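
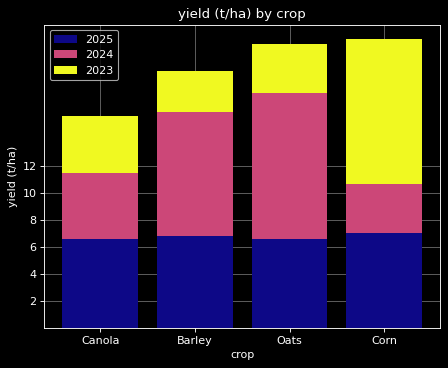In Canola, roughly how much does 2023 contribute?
≈ 4

2023 top ≈ 16, bottom ≈ 12; segment ≈ 4.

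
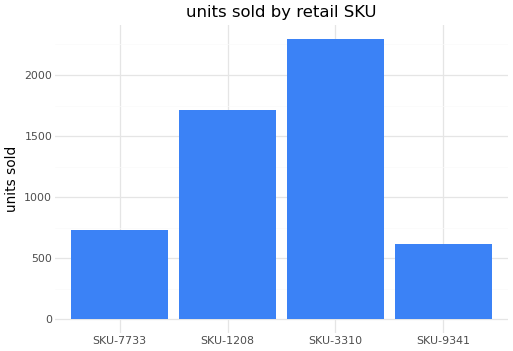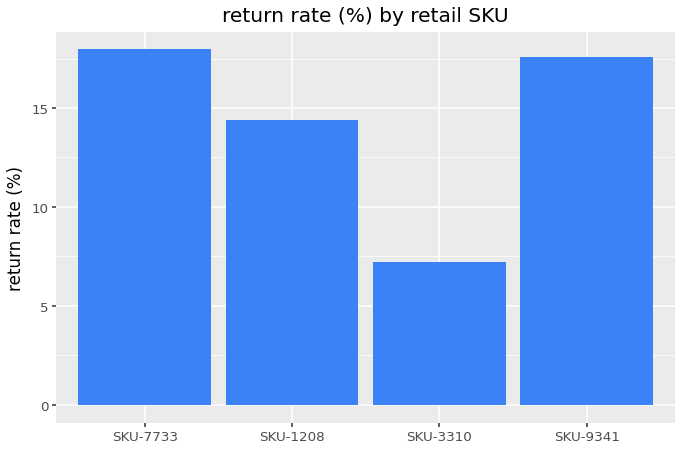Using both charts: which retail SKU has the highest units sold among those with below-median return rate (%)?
Chart 2 median return rate (%) ≈ 16; below-median retail SKUs: SKU-1208, SKU-3310. Among those, SKU-3310 has the highest units sold (≈ 2500).

SKU-3310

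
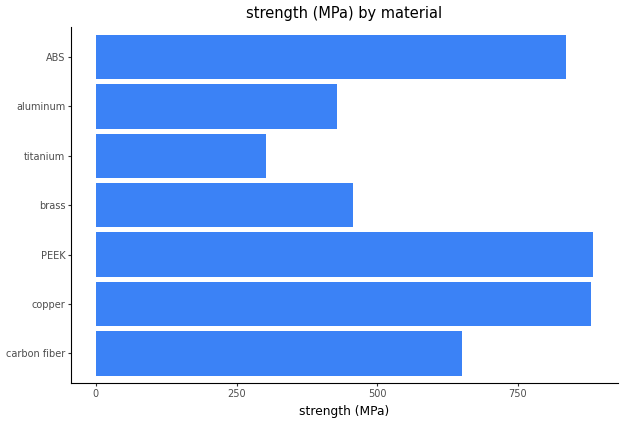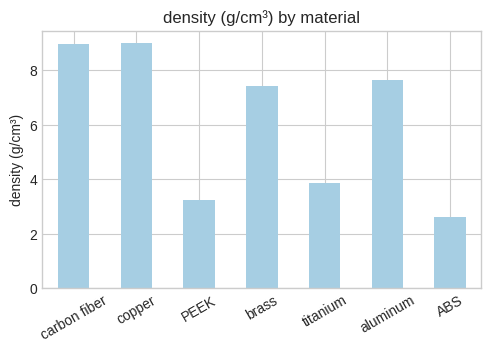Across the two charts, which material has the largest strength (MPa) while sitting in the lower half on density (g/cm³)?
PEEK

Chart 2 median density (g/cm³) ≈ 7; below-median materials: PEEK, titanium, ABS. Among those, PEEK has the highest strength (MPa) (≈ 900).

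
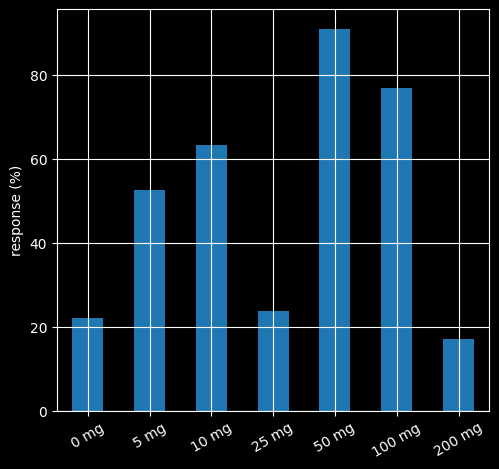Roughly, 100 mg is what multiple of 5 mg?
≈ 1.6×

100 mg ≈ 80, 5 mg ≈ 50; 80/50 ≈ 1.6.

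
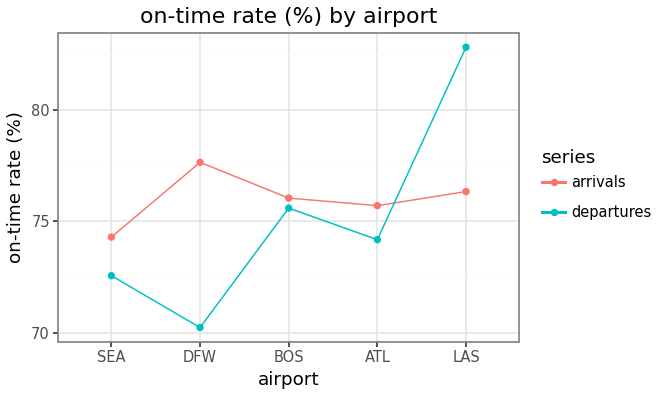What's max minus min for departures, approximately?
≈ 12

Max LAS ≈ 82, min DFW ≈ 70; range ≈ 12.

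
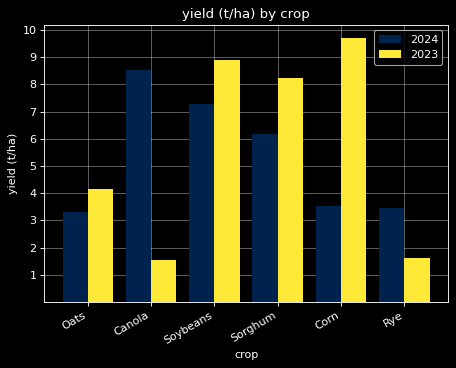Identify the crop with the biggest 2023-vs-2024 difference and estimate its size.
Canola, ≈ 7 t/ha

Canola: 2023 ≈ 2, 2024 ≈ 9 → gap ≈ 7. Next-largest (Corn) is only ≈ 6.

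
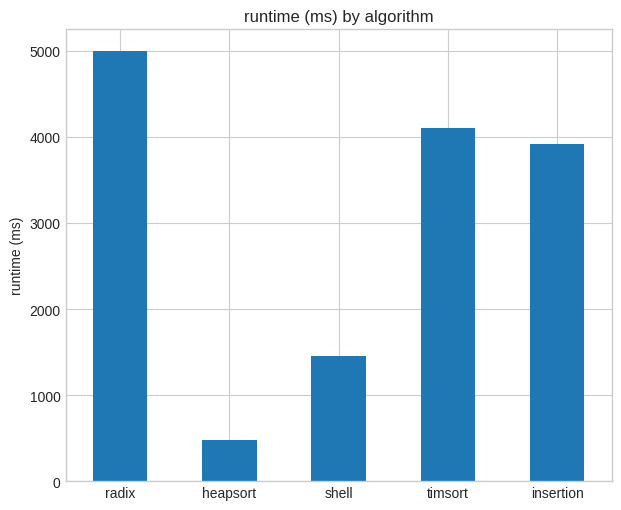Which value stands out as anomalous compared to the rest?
heapsort

heapsort ≈ 500; the rest sit between ≈ 1500 and ≈ 5000.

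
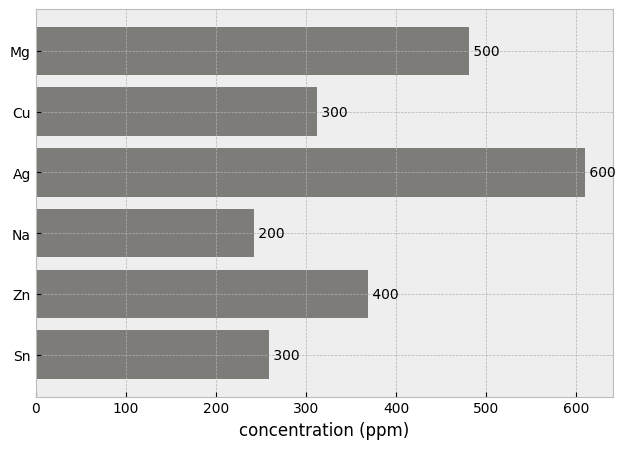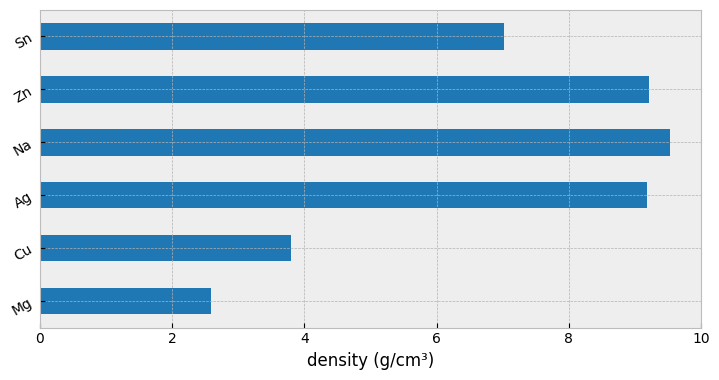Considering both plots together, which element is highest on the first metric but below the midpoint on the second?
Mg

Chart 2 median density (g/cm³) ≈ 8; below-median elements: Mg, Cu, Sn. Among those, Mg has the highest concentration (ppm) (≈ 500).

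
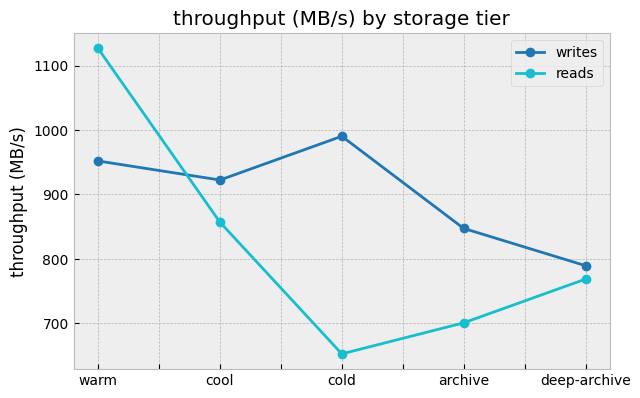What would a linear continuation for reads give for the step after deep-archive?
≈ 800

Last three: 650, 700, 750 → slope ≈ 50/step → next ≈ 800.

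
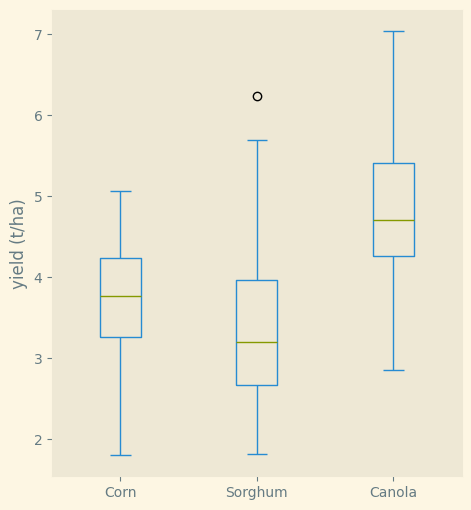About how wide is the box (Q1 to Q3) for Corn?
Q3 ≈ 4.2, Q1 ≈ 3.2; IQR ≈ 1.0.

≈ 1.0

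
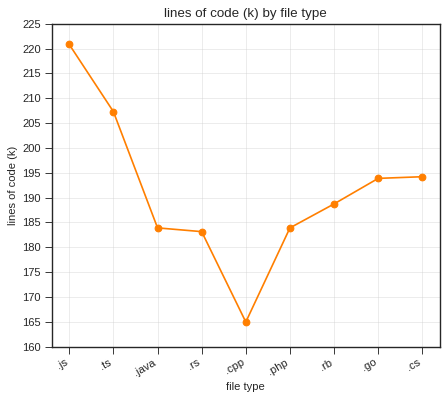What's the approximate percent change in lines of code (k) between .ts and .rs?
.ts ≈ 205, .rs ≈ 185; (185 − 205) / 205 ≈ -9.8%.

≈ -9.8%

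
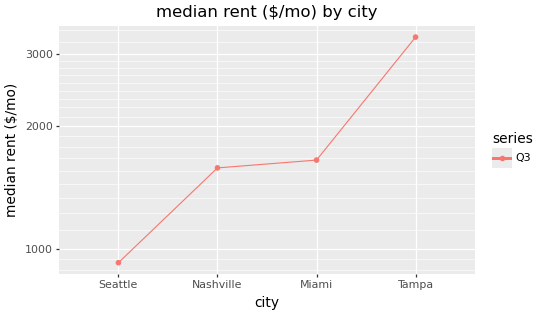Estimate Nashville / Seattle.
≈ 1.6×

Nashville ≈ 1600, Seattle ≈ 1000; 1600/1000 ≈ 1.6.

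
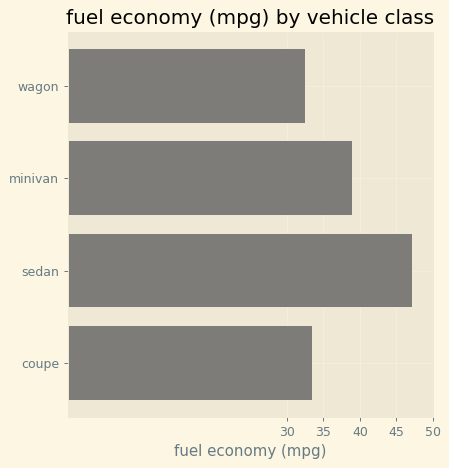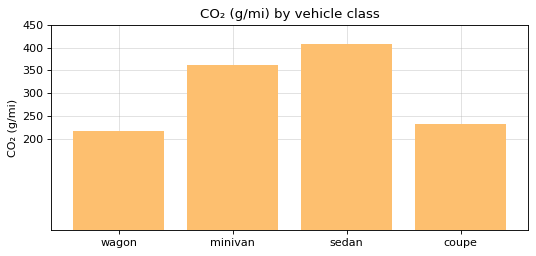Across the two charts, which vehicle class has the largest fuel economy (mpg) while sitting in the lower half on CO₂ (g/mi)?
Chart 2 median CO₂ (g/mi) ≈ 300; below-median vehicle classes: wagon, coupe. Among those, coupe has the highest fuel economy (mpg) (≈ 35).

coupe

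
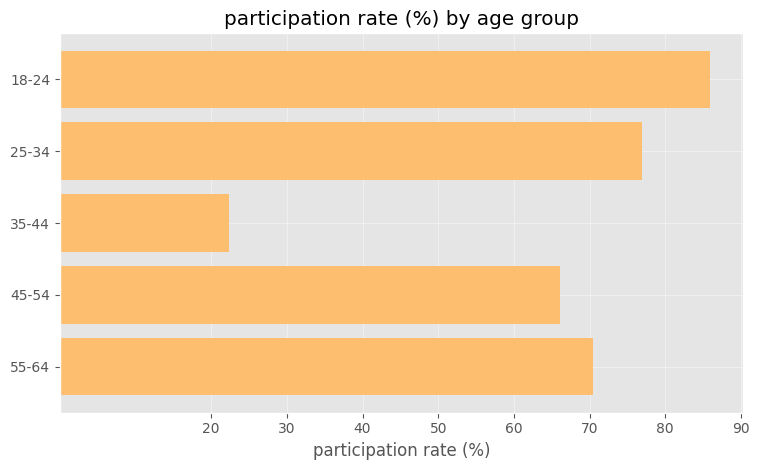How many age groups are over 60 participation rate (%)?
Above 60: 18-24, 25-34, 45-54, 55-64.

4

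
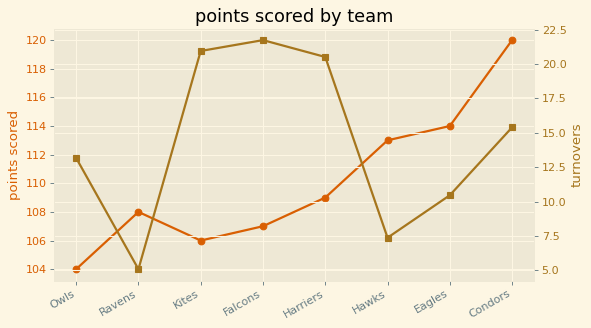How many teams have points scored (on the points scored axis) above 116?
1

Above 116: Condors.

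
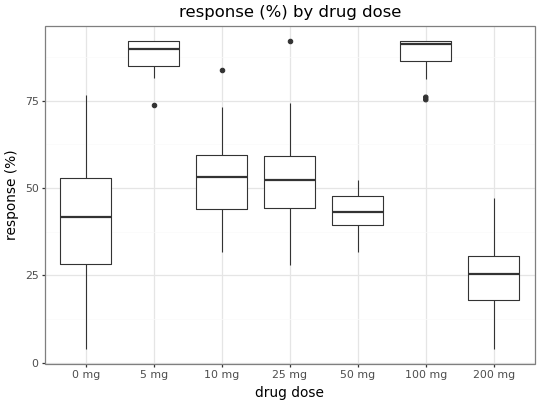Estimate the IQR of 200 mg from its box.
Q3 ≈ 30, Q1 ≈ 20; IQR ≈ 10.

≈ 10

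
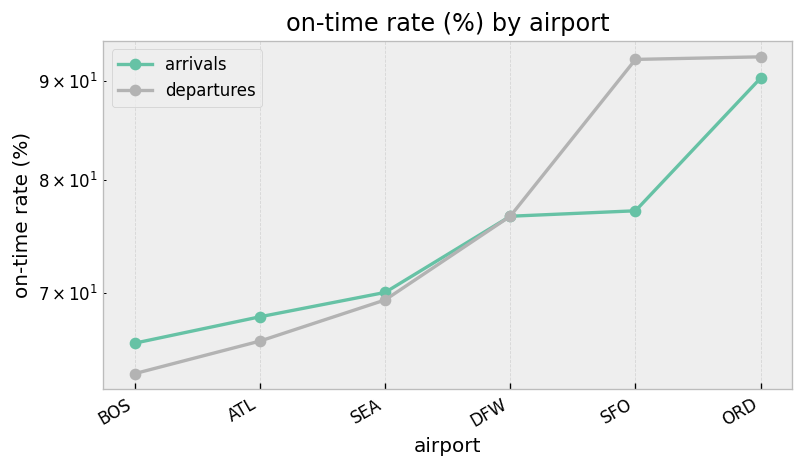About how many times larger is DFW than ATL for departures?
DFW ≈ 75, ATL ≈ 65; 75/65 ≈ 1.15.

≈ 1.15×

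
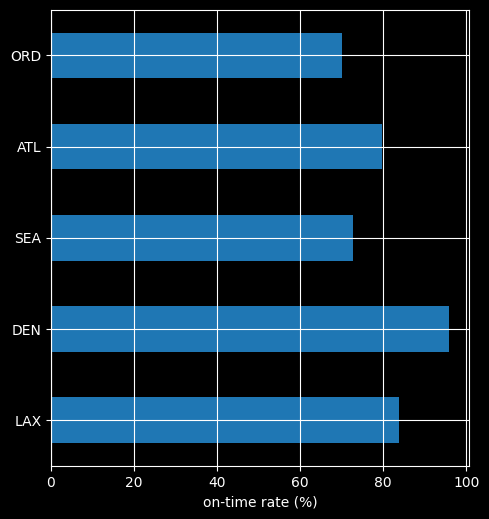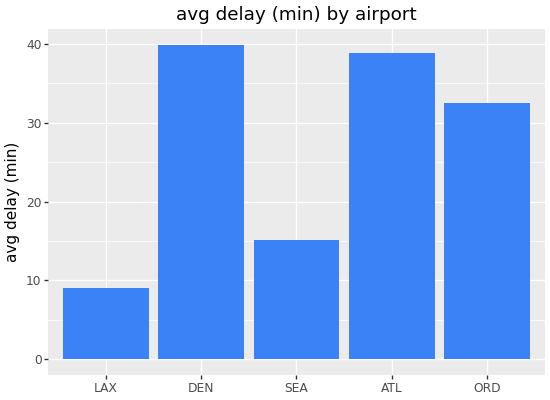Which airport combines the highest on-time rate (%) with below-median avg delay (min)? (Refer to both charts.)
Chart 2 median avg delay (min) ≈ 30; below-median airports: LAX, SEA. Among those, LAX has the highest on-time rate (%) (≈ 80).

LAX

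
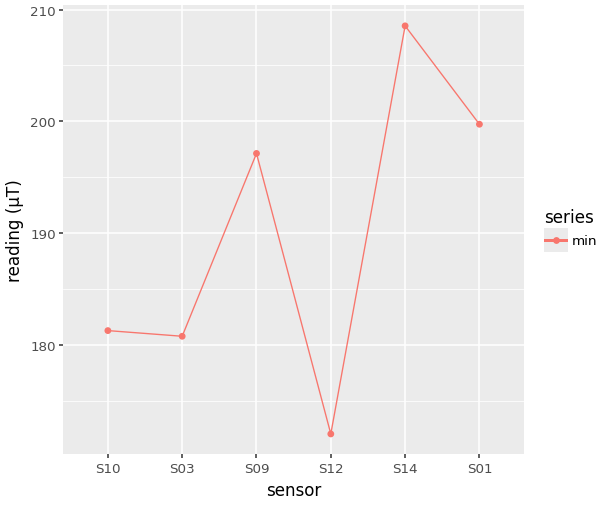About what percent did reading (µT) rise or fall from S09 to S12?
≈ -12.8%

S09 ≈ 195, S12 ≈ 170; (170 − 195) / 195 ≈ -12.8%.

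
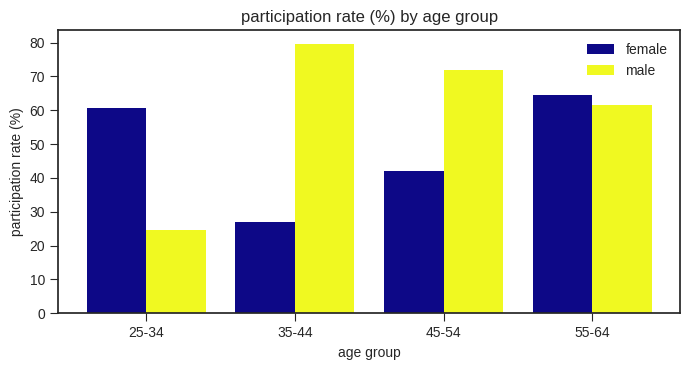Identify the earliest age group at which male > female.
35-44

25-34: male ≈ 20 vs female ≈ 60 (not yet); 35-44: male ≈ 80 vs female ≈ 30 (first crossover).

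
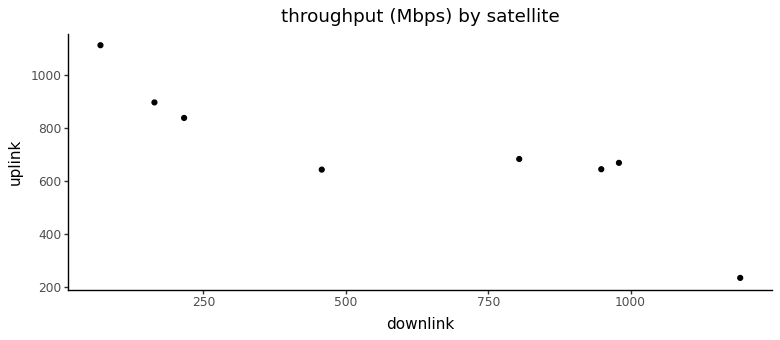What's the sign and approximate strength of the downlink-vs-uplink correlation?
Points are negatively correlated; strong (|r| ≈ 0.9).

negative, strong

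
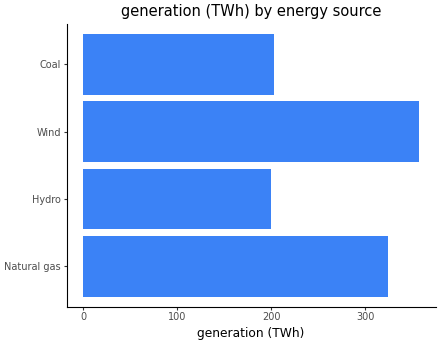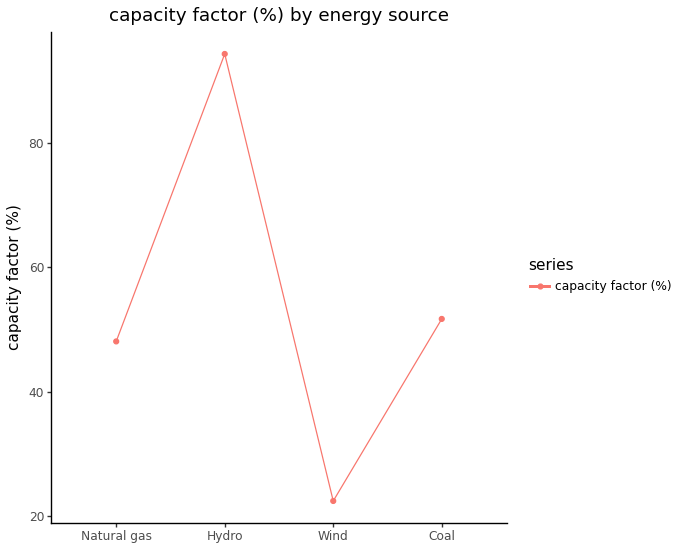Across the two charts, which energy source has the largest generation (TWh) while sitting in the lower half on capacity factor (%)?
Wind

Chart 2 median capacity factor (%) ≈ 50; below-median energy sources: Natural gas, Wind. Among those, Wind has the highest generation (TWh) (≈ 350).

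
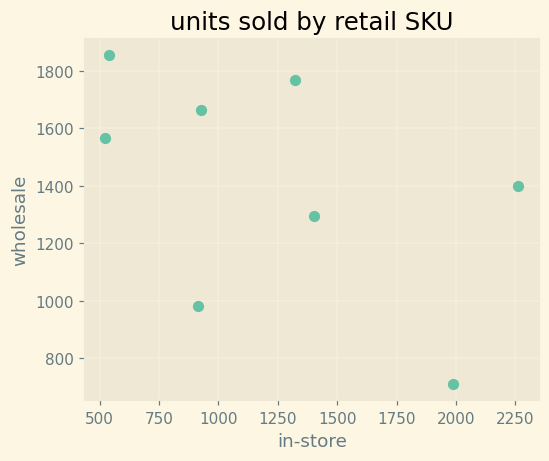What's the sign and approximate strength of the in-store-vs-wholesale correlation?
negative, moderate

Points are negatively correlated; moderate (|r| ≈ 0.5).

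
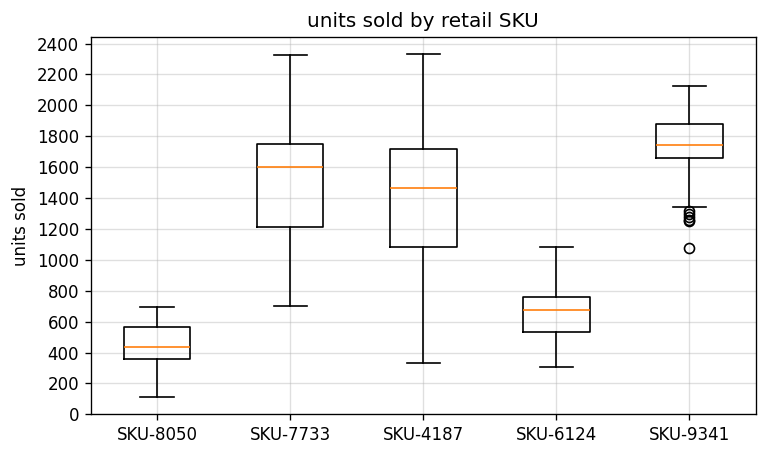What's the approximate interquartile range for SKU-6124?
≈ 200

Q3 ≈ 800, Q1 ≈ 600; IQR ≈ 200.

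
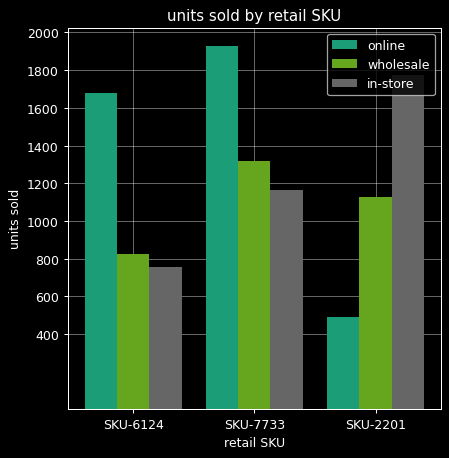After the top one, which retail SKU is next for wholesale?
SKU-2201

Top 3 for wholesale: SKU-7733 ≈ 1400, SKU-2201 ≈ 1200, SKU-6124 ≈ 800.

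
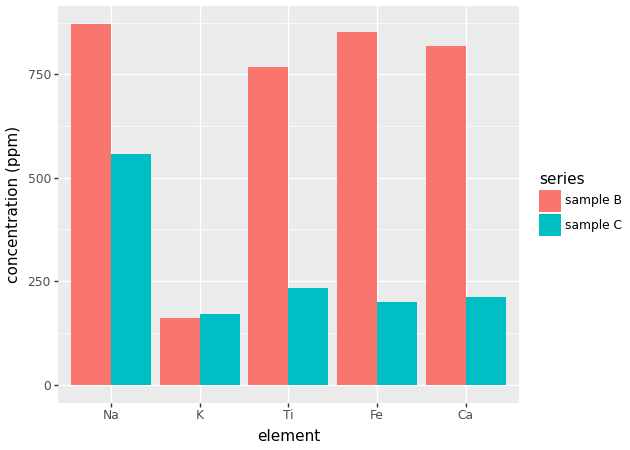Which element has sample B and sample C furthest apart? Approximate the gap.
Fe: sample B ≈ 900, sample C ≈ 200 → gap ≈ 700. Next-largest (Ca) is only ≈ 600.

Fe, ≈ 700 ppm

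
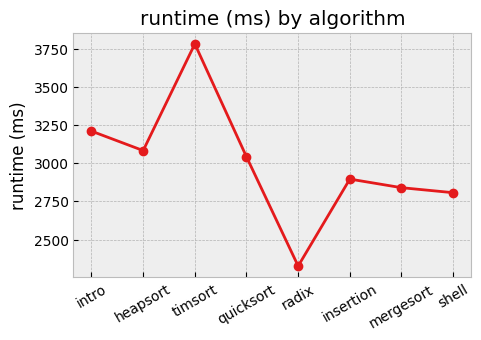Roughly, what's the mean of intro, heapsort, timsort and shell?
≈ 3200

(3200 + 3000 + 3800 + 2800) / 4 ≈ 3200.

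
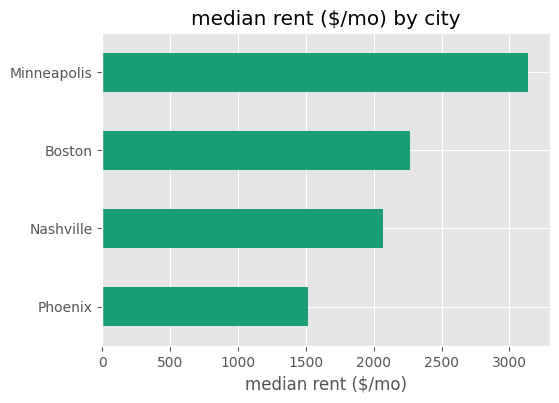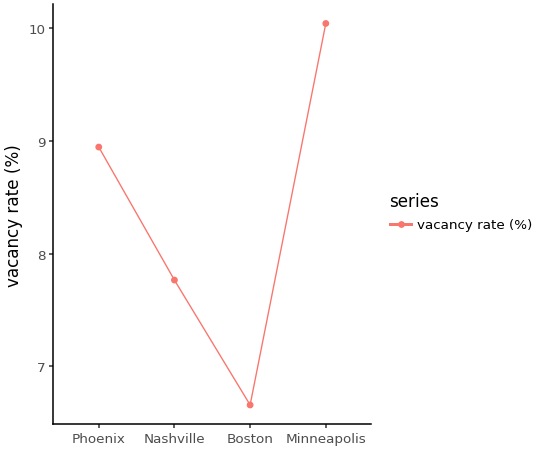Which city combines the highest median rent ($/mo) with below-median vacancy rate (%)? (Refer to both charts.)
Chart 2 median vacancy rate (%) ≈ 8; below-median cities: Nashville, Boston. Among those, Boston has the highest median rent ($/mo) (≈ 2500).

Boston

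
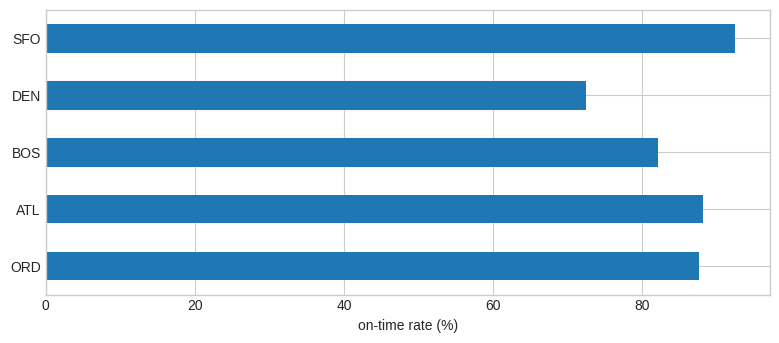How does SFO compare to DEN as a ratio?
≈ 1.29×

SFO ≈ 90, DEN ≈ 70; 90/70 ≈ 1.29.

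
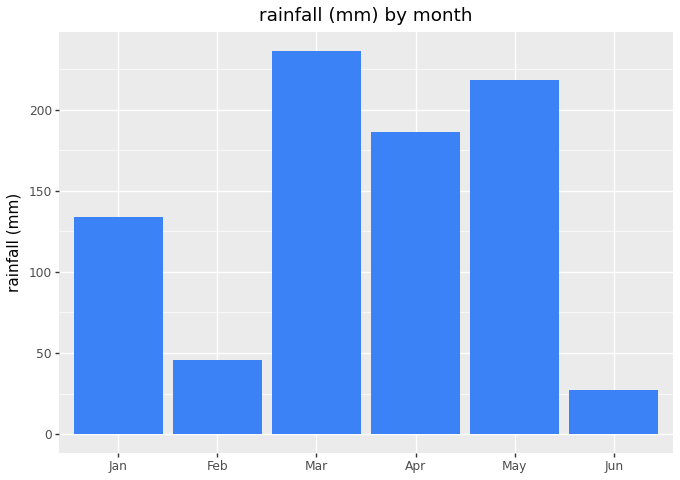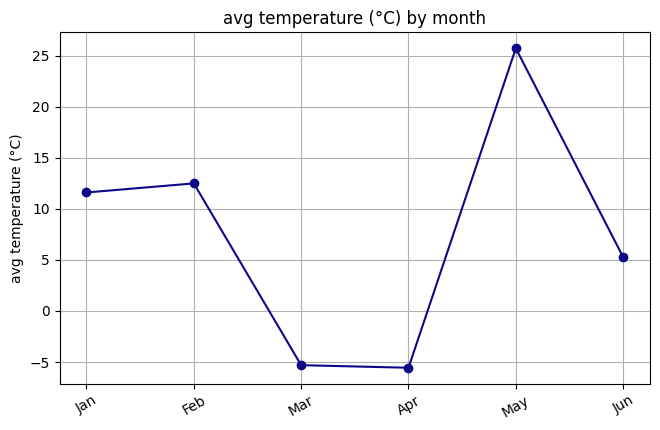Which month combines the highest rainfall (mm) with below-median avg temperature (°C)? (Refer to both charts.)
Chart 2 median avg temperature (°C) ≈ 10; below-median months: Mar, Apr, Jun. Among those, Mar has the highest rainfall (mm) (≈ 225).

Mar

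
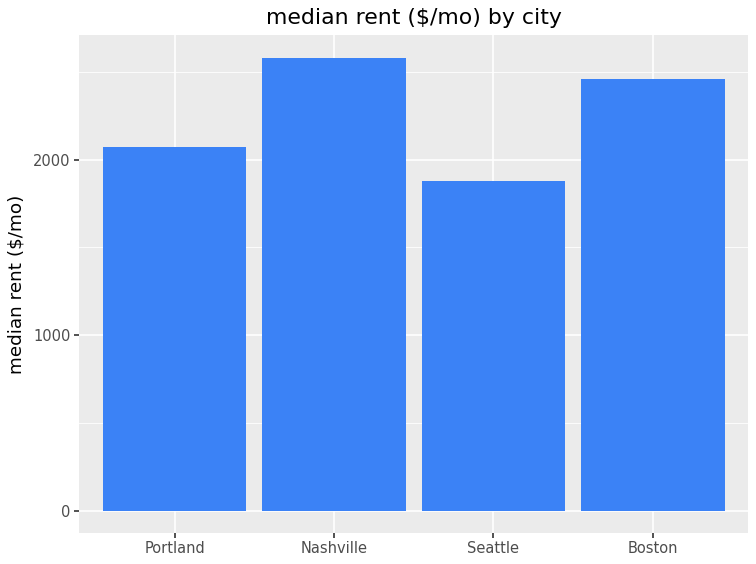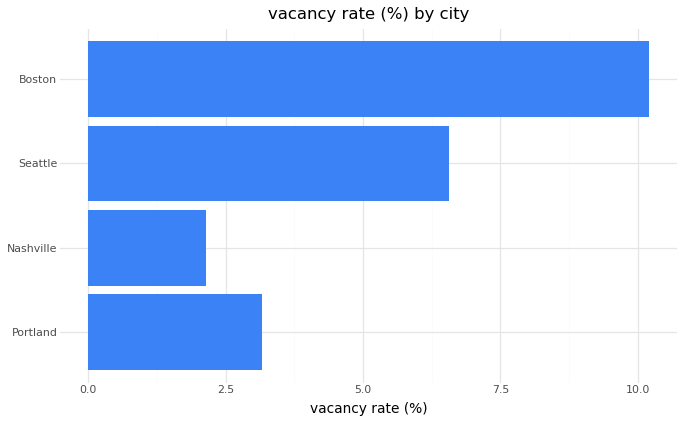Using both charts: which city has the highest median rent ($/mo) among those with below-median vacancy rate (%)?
Chart 2 median vacancy rate (%) ≈ 5; below-median cities: Portland, Nashville. Among those, Nashville has the highest median rent ($/mo) (≈ 2500).

Nashville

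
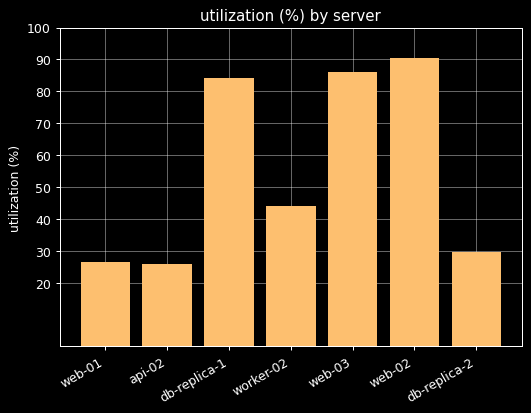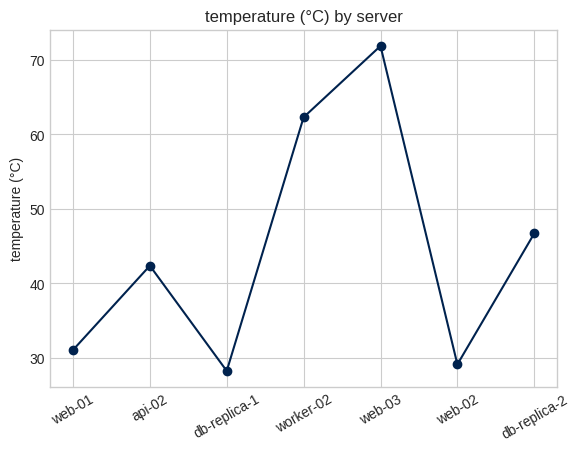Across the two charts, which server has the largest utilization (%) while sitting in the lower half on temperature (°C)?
Chart 2 median temperature (°C) ≈ 40; below-median servers: web-01, db-replica-1, web-02. Among those, web-02 has the highest utilization (%) (≈ 90).

web-02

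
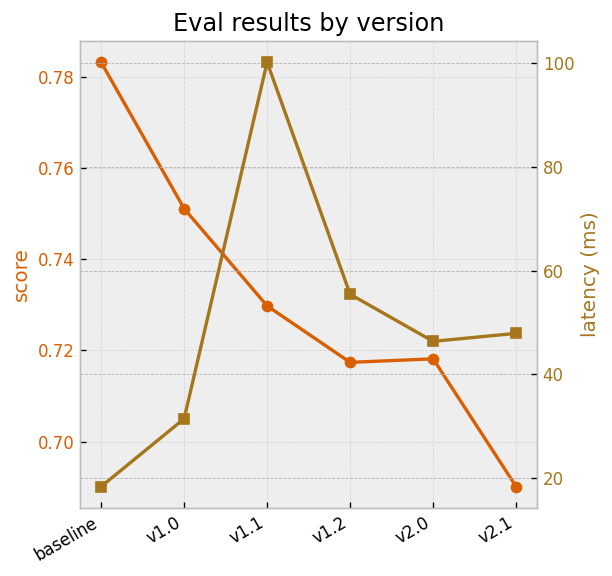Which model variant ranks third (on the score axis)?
v1.1

Top 4 (on the score axis): baseline ≈ 0.78, v1.0 ≈ 0.75, v1.1 ≈ 0.73, v2.0 ≈ 0.72.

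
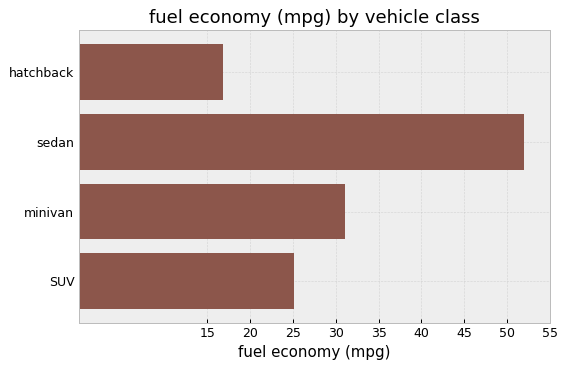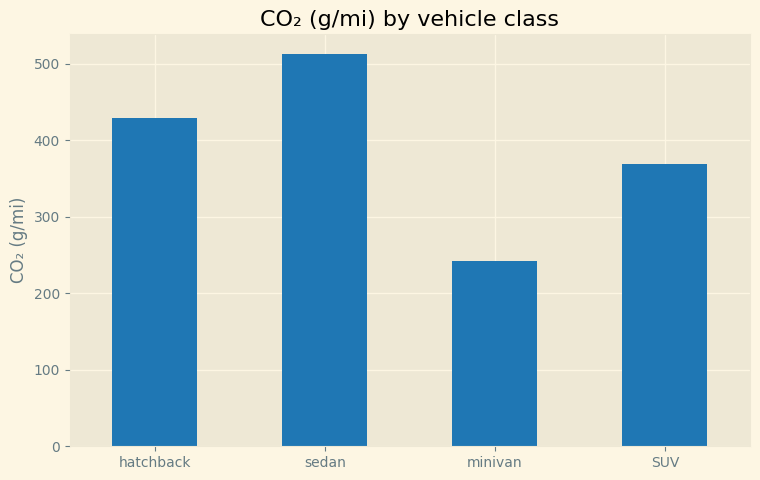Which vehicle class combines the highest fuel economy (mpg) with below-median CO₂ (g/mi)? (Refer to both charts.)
minivan

Chart 2 median CO₂ (g/mi) ≈ 400; below-median vehicle classes: minivan, SUV. Among those, minivan has the highest fuel economy (mpg) (≈ 30).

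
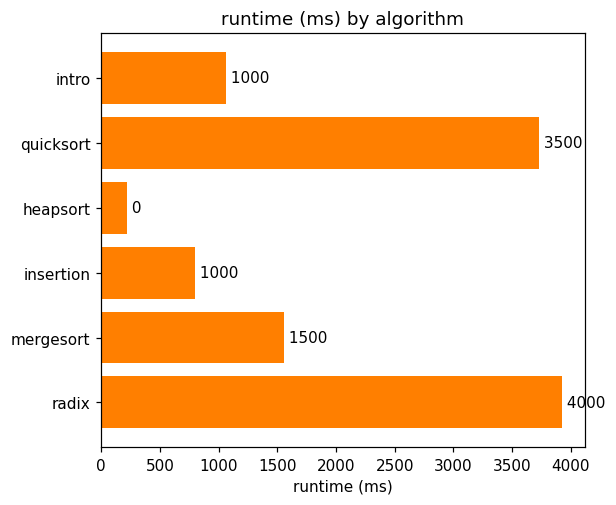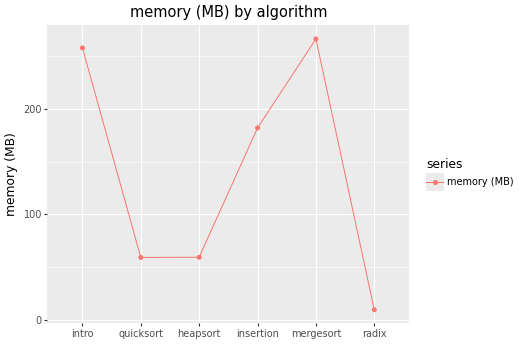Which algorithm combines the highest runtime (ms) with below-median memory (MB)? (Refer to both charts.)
Chart 2 median memory (MB) ≈ 125; below-median algorithms: quicksort, heapsort, radix. Among those, radix has the highest runtime (ms) (≈ 4000).

radix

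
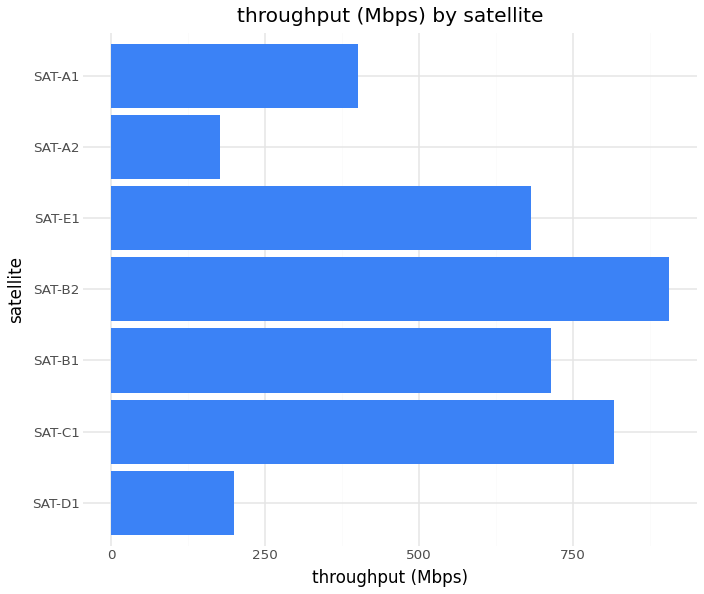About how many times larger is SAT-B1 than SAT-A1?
≈ 1.75×

SAT-B1 ≈ 700, SAT-A1 ≈ 400; 700/400 ≈ 1.75.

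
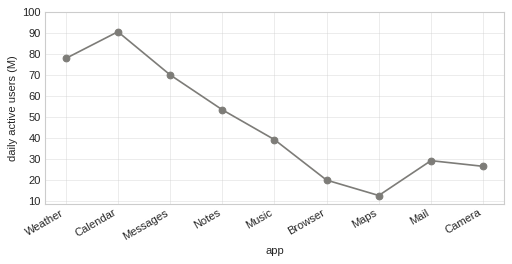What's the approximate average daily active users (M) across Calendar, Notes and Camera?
≈ 57

(90 + 50 + 30) / 3 ≈ 57.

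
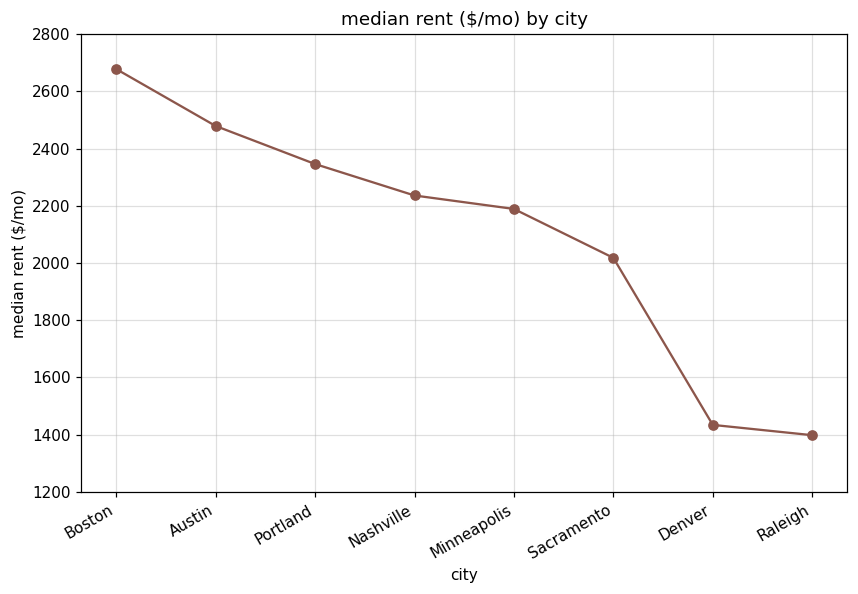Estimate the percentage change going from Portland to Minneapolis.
≈ -8.3%

Portland ≈ 2400, Minneapolis ≈ 2200; (2200 − 2400) / 2400 ≈ -8.3%.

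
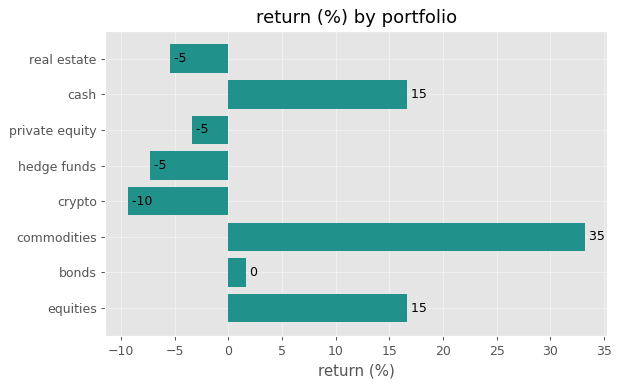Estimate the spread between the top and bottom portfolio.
Max commodities ≈ 35, min crypto ≈ -10; range ≈ 45.

≈ 45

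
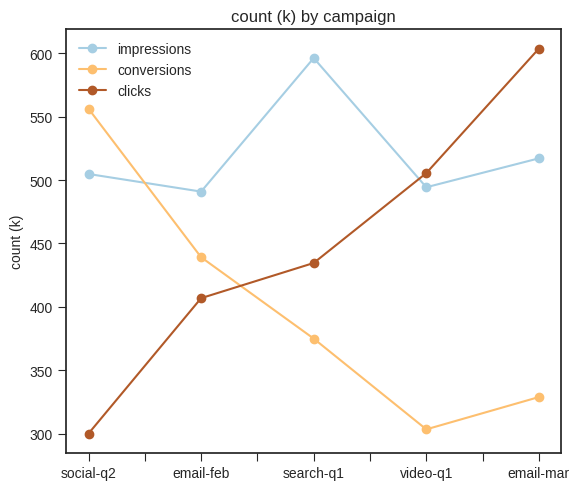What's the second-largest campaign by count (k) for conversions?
Top 3 for conversions: social-q2 ≈ 550, email-feb ≈ 450, search-q1 ≈ 350.

email-feb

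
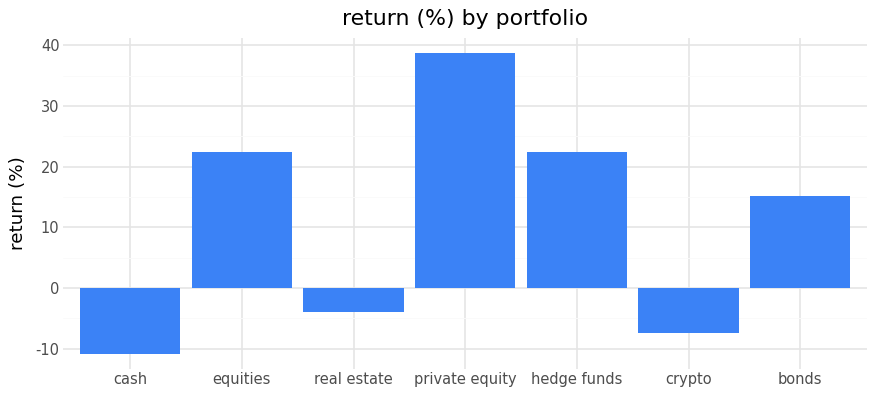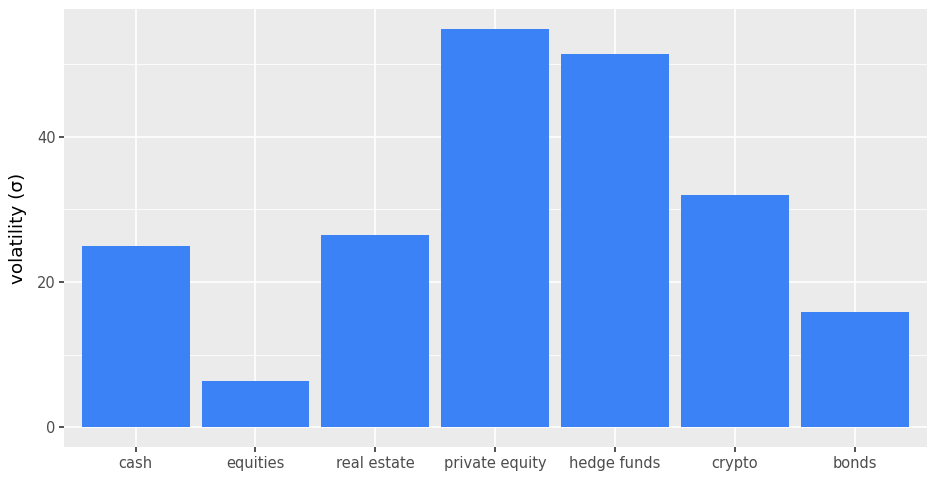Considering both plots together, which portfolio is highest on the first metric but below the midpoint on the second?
equities

Chart 2 median volatility (σ) ≈ 30; below-median portfolios: cash, equities, bonds. Among those, equities has the highest return (%) (≈ 20).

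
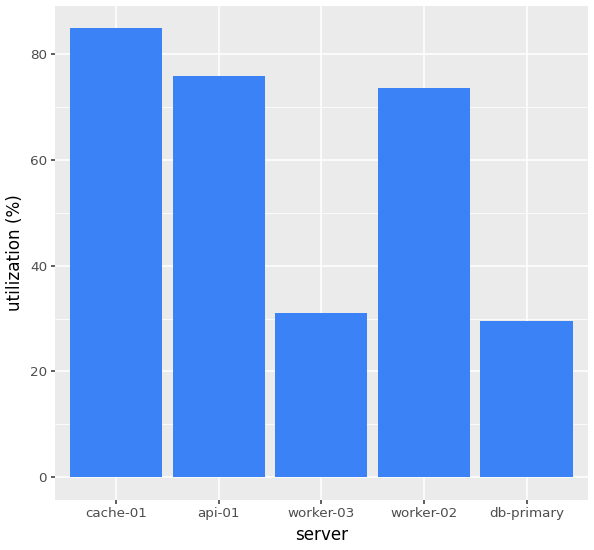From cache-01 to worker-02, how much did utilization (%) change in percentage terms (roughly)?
cache-01 ≈ 80, worker-02 ≈ 70; (70 − 80) / 80 ≈ -12.5%.

≈ -12.5%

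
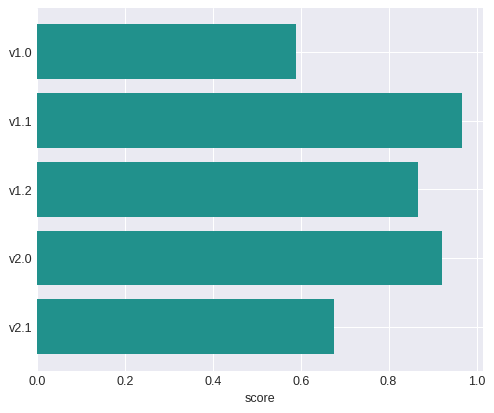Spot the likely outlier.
v1.0

v1.0 ≈ 0.6; the rest sit between ≈ 0.7 and ≈ 1.0.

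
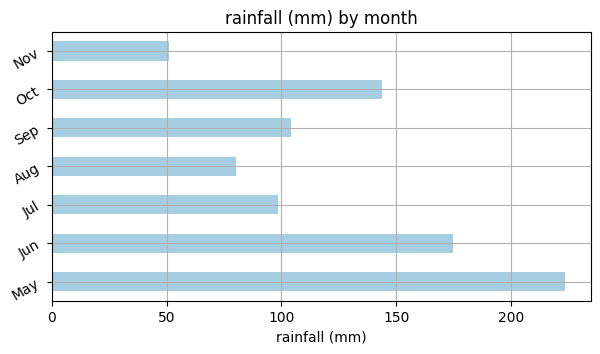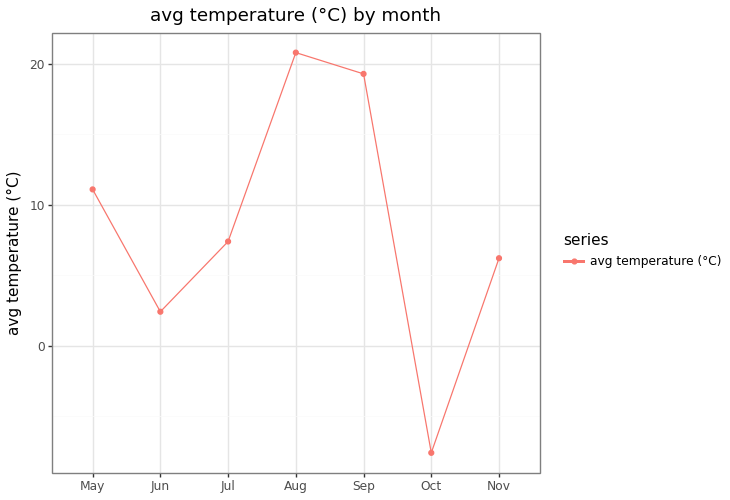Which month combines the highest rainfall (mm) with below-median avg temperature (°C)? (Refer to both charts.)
Chart 2 median avg temperature (°C) ≈ 8; below-median months: Jun, Oct, Nov. Among those, Jun has the highest rainfall (mm) (≈ 175).

Jun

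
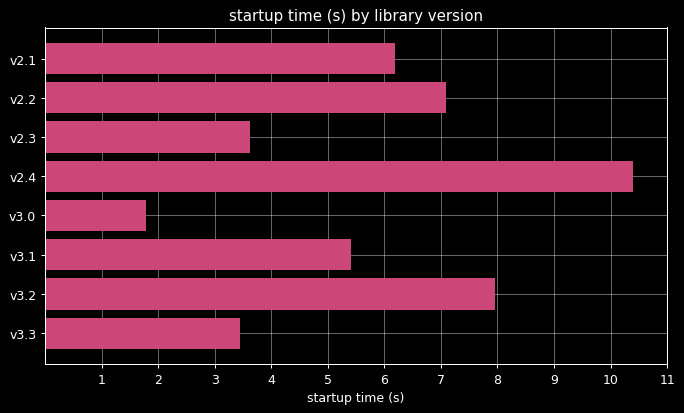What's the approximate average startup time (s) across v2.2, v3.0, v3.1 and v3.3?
≈ 4

(7 + 2 + 5 + 3) / 4 ≈ 4.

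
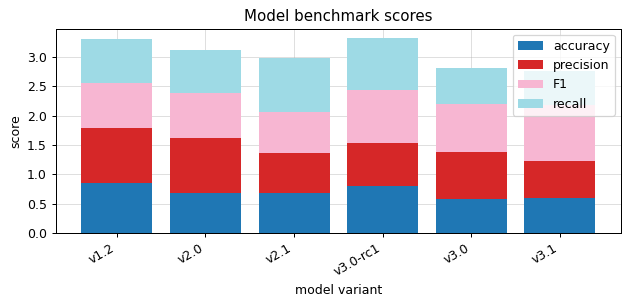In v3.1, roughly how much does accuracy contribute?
≈ 0.5

accuracy top ≈ 0.5, bottom ≈ 0.0; segment ≈ 0.5.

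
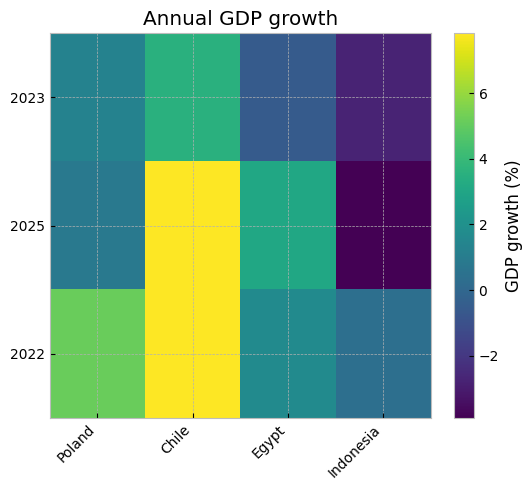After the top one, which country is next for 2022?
Top 3 for 2022: Chile ≈ 8, Poland ≈ 5, Egypt ≈ 2.

Poland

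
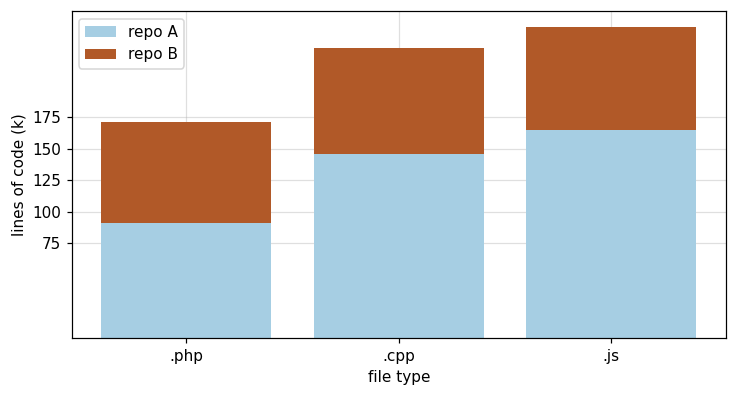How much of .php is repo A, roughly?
≈ 100

repo A top ≈ 100, bottom ≈ 0; segment ≈ 100.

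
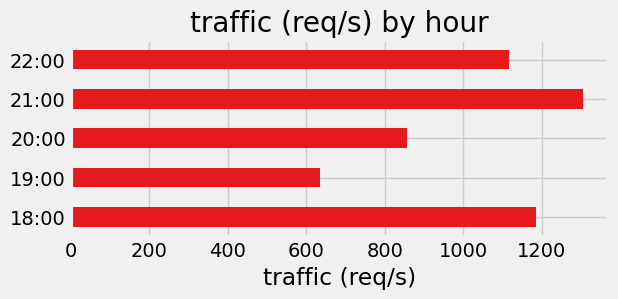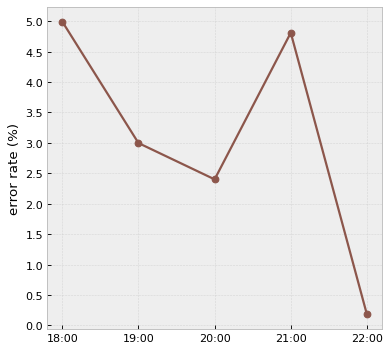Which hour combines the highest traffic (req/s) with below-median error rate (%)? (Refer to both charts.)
Chart 2 median error rate (%) ≈ 3; below-median hours: 20:00, 22:00. Among those, 22:00 has the highest traffic (req/s) (≈ 1200).

22:00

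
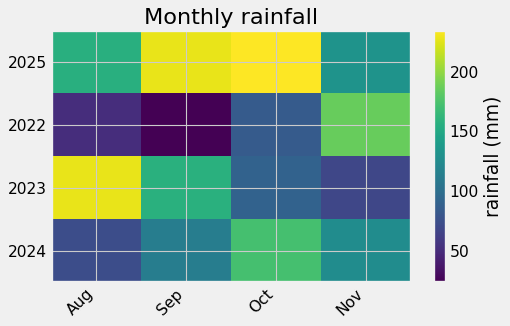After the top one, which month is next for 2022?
Oct

Top 3 for 2022: Nov ≈ 180, Oct ≈ 80, Aug ≈ 60.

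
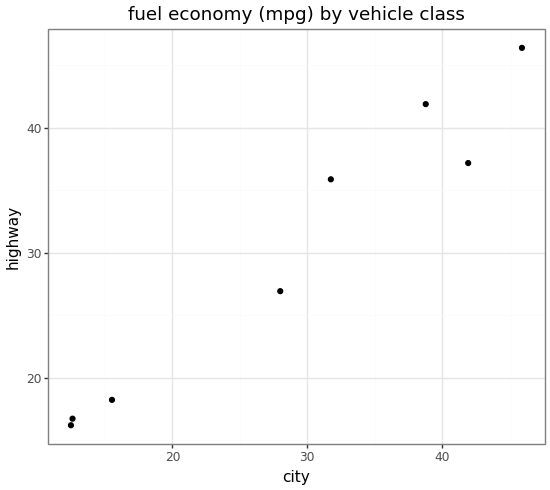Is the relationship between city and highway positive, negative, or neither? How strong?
positive, strong

Points are positively correlated; strong (|r| ≈ 1.0).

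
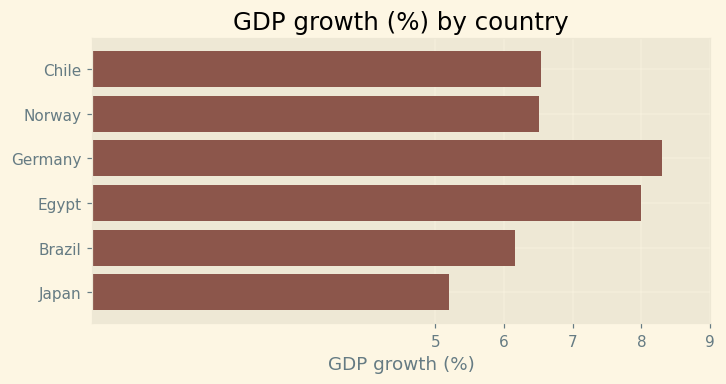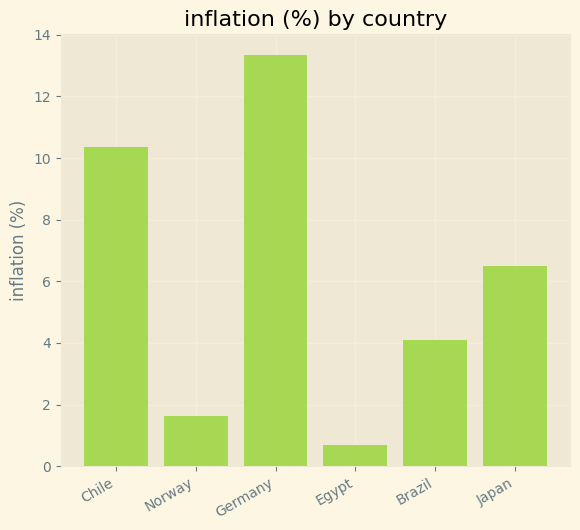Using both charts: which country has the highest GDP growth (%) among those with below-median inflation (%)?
Chart 2 median inflation (%) ≈ 6; below-median countries: Norway, Egypt, Brazil. Among those, Egypt has the highest GDP growth (%) (≈ 8).

Egypt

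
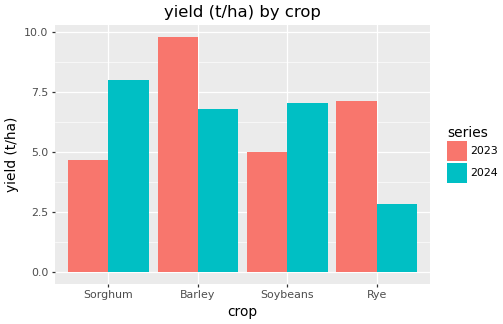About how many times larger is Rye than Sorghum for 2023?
Rye ≈ 7, Sorghum ≈ 5; 7/5 ≈ 1.4.

≈ 1.4×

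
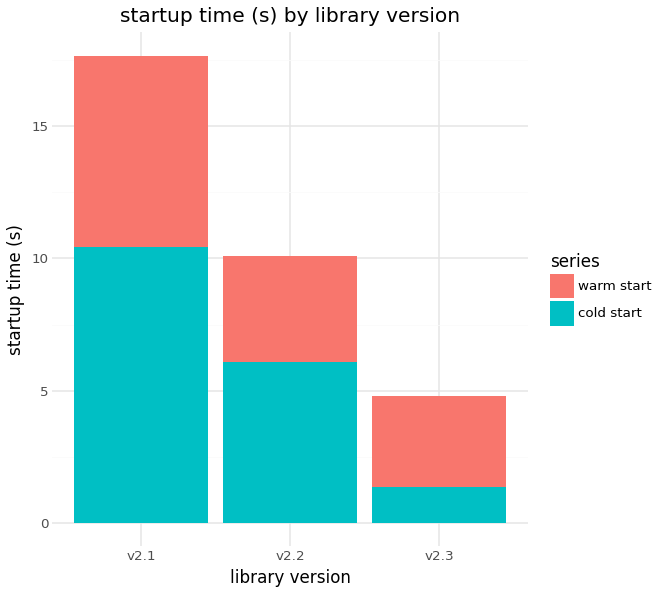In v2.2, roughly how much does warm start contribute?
warm start top ≈ 10, bottom ≈ 6; segment ≈ 4.

≈ 4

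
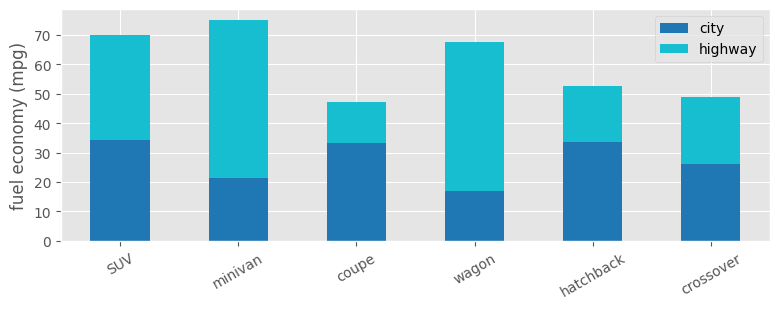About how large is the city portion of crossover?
≈ 30

city top ≈ 30, bottom ≈ 0; segment ≈ 30.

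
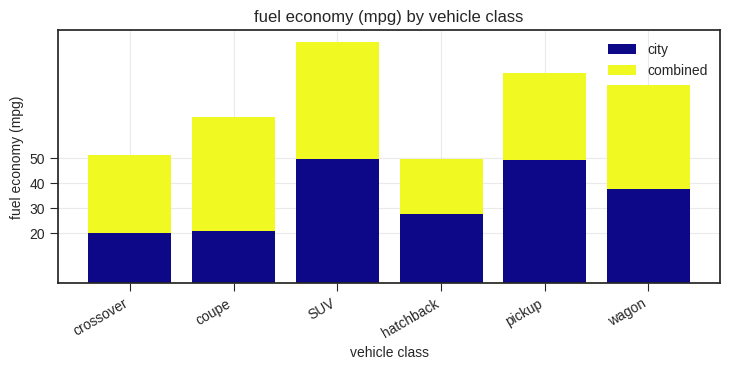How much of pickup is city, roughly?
≈ 50

city top ≈ 50, bottom ≈ 0; segment ≈ 50.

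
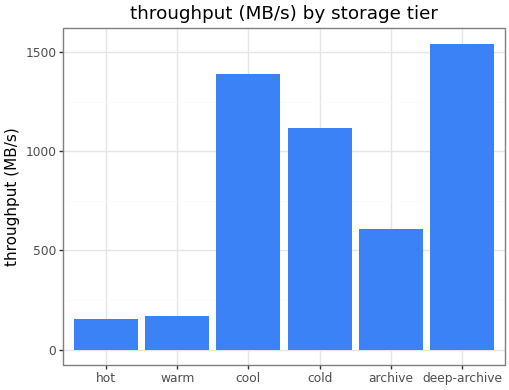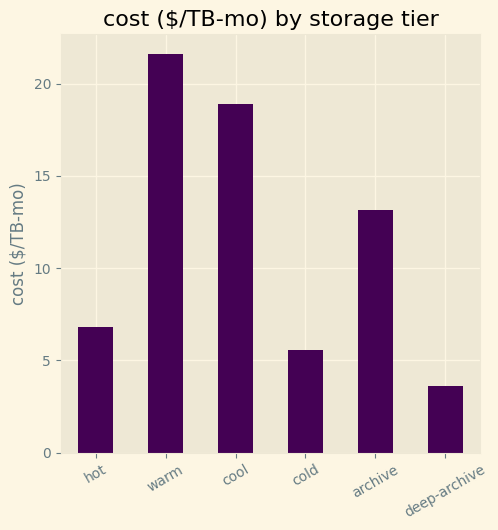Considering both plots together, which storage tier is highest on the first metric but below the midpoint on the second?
deep-archive

Chart 2 median cost ($/TB-mo) ≈ 10; below-median storage tiers: hot, cold, deep-archive. Among those, deep-archive has the highest throughput (MB/s) (≈ 1600).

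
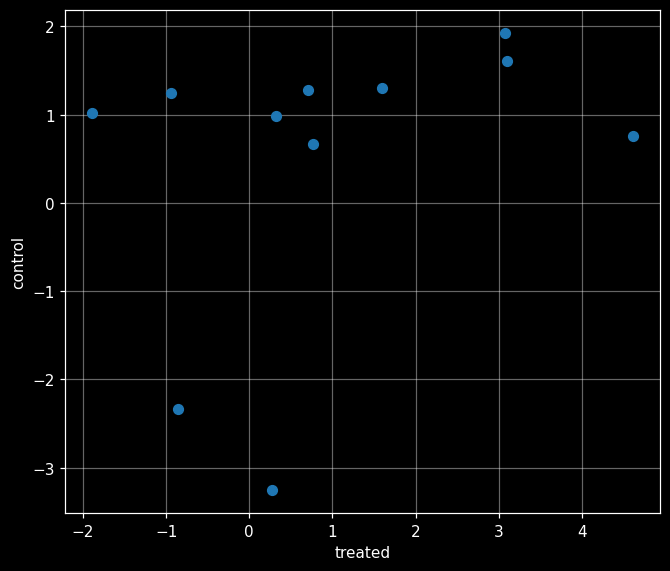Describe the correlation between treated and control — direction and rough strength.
positive, weak

Points are positively correlated; weak (|r| ≈ 0.3).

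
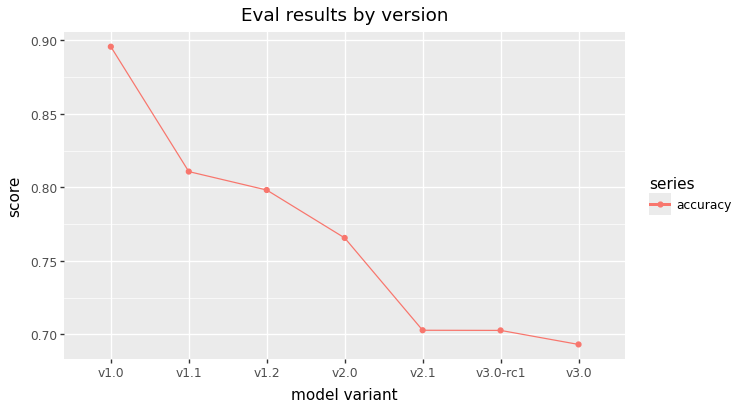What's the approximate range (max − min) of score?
≈ 0.20

Max v1.0 ≈ 0.90, min v3.0 ≈ 0.70; range ≈ 0.20.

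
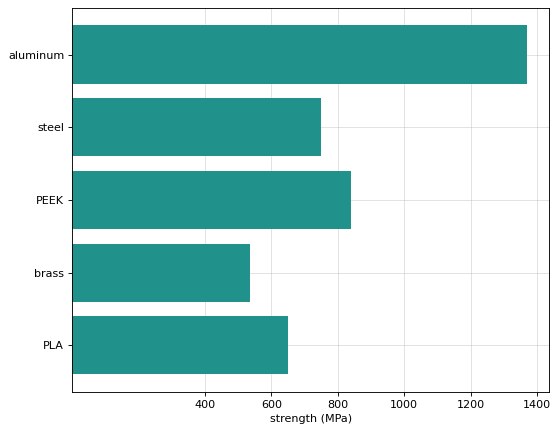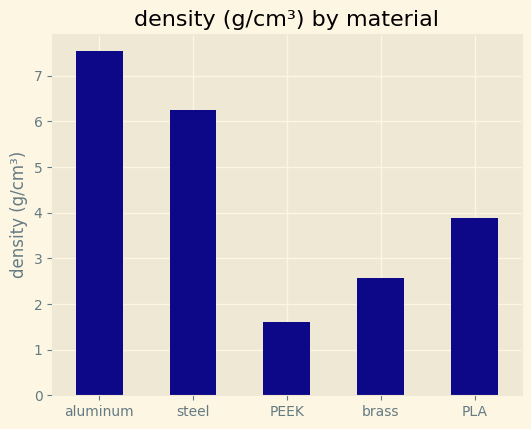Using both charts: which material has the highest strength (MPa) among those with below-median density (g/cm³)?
PEEK

Chart 2 median density (g/cm³) ≈ 4; below-median materials: PEEK, brass. Among those, PEEK has the highest strength (MPa) (≈ 800).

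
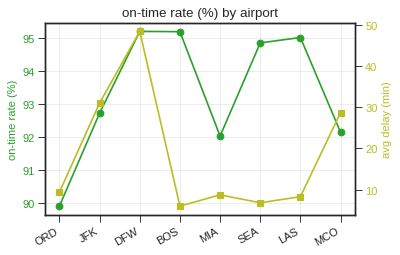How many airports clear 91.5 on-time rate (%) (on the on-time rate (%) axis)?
7

Above 91.5: JFK, DFW, BOS, MIA, SEA, LAS, MCO.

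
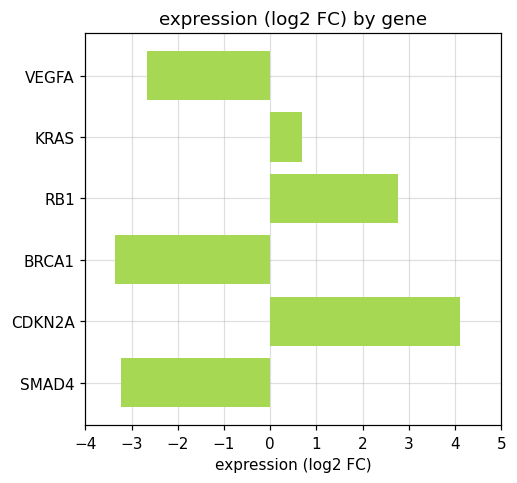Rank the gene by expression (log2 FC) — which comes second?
Top 3: CDKN2A ≈ 4, RB1 ≈ 3, KRAS ≈ 1.

RB1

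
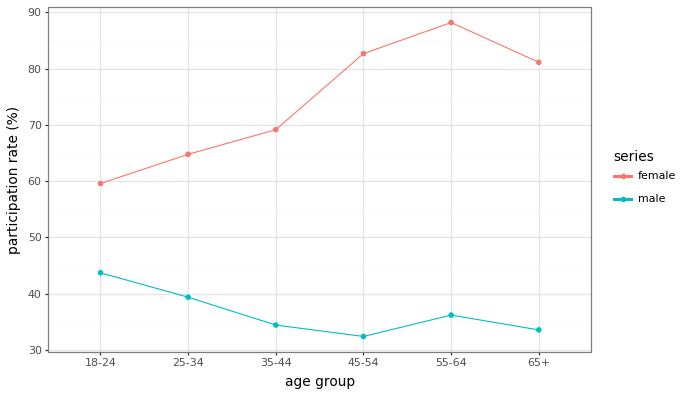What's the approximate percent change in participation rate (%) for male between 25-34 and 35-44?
≈ -12.5%

25-34 ≈ 40, 35-44 ≈ 35; (35 − 40) / 40 ≈ -12.5%.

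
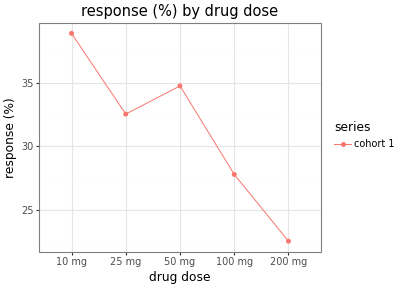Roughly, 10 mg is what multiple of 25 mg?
10 mg ≈ 38, 25 mg ≈ 32; 38/32 ≈ 1.19.

≈ 1.19×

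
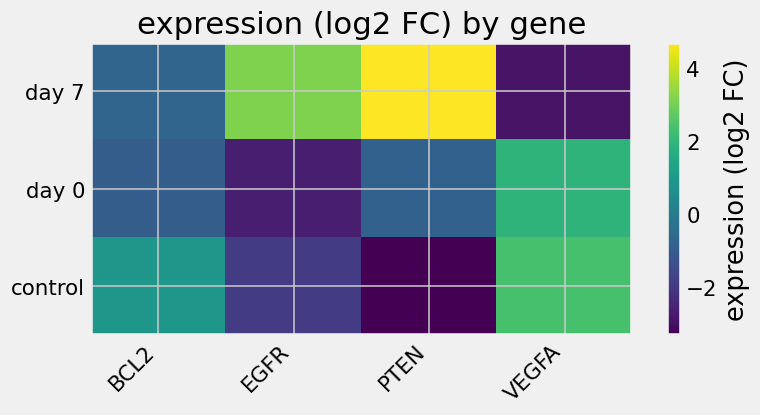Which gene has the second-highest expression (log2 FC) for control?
Top 3 for control: VEGFA ≈ 2, BCL2 ≈ 1, EGFR ≈ -2.

BCL2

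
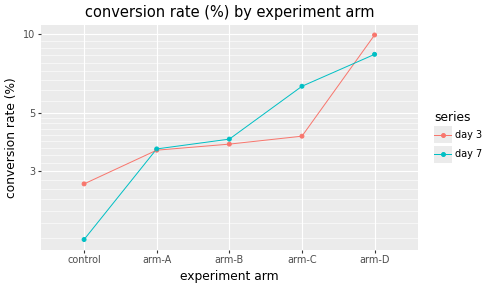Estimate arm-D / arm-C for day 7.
arm-D ≈ 8, arm-C ≈ 6; 8/6 ≈ 1.33.

≈ 1.33×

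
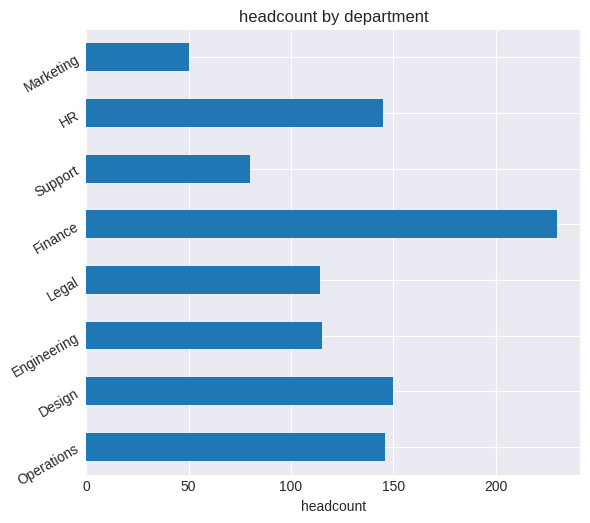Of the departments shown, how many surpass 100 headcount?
6

Above 100: Operations, Design, Engineering, Legal, Finance, HR.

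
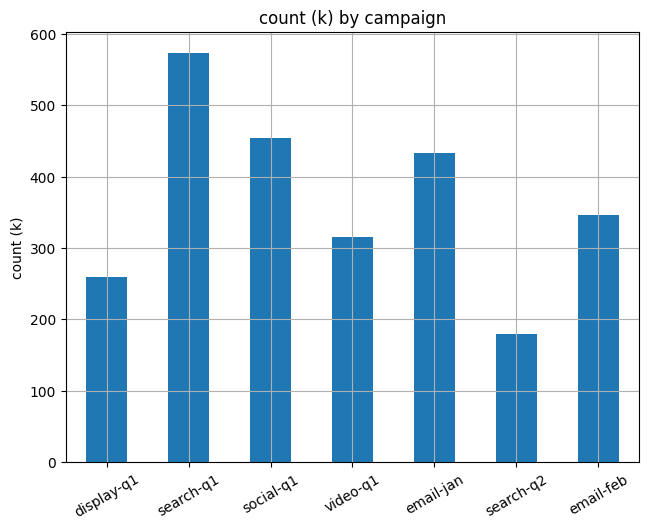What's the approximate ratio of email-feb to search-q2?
≈ 1.75×

email-feb ≈ 350, search-q2 ≈ 200; 350/200 ≈ 1.75.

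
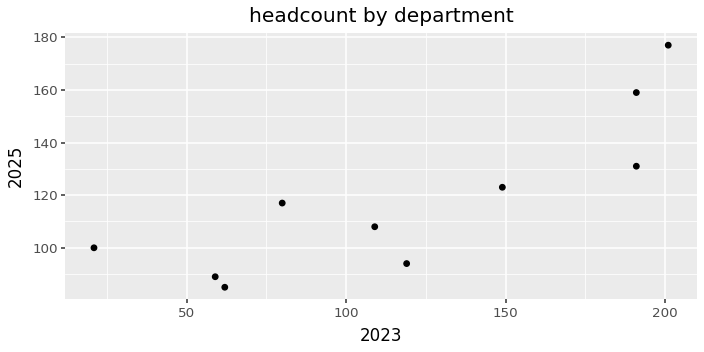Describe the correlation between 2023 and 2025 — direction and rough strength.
positive, strong

Points are positively correlated; strong (|r| ≈ 0.8).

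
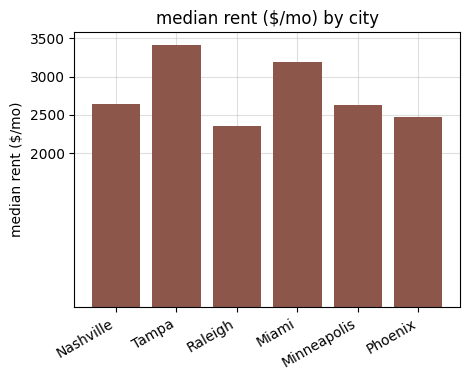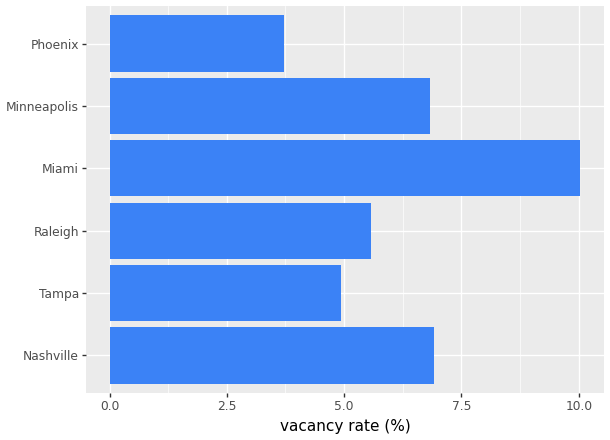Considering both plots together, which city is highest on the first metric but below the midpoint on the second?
Tampa

Chart 2 median vacancy rate (%) ≈ 6; below-median cities: Tampa, Raleigh, Phoenix. Among those, Tampa has the highest median rent ($/mo) (≈ 3500).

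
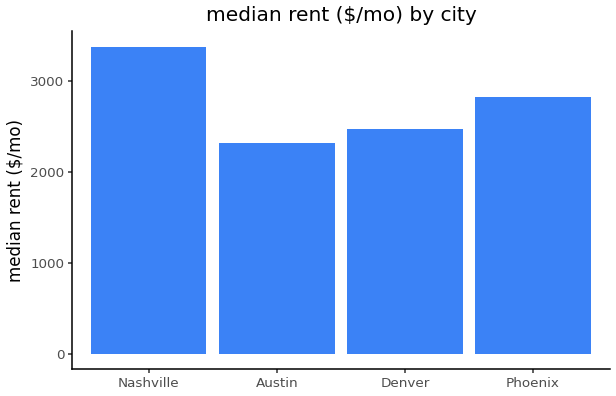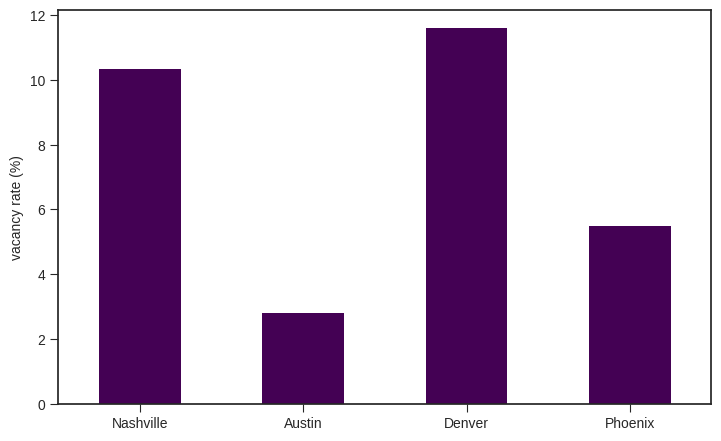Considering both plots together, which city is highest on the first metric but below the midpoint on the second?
Phoenix

Chart 2 median vacancy rate (%) ≈ 8; below-median cities: Austin, Phoenix. Among those, Phoenix has the highest median rent ($/mo) (≈ 3000).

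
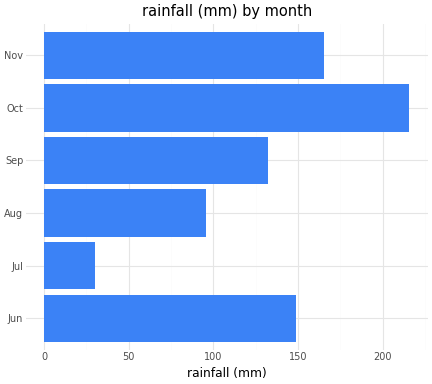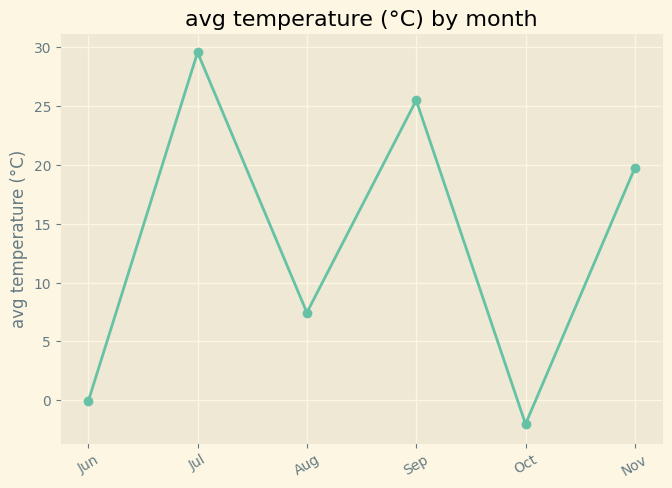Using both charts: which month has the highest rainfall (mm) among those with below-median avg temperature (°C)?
Oct

Chart 2 median avg temperature (°C) ≈ 15; below-median months: Jun, Aug, Oct. Among those, Oct has the highest rainfall (mm) (≈ 220).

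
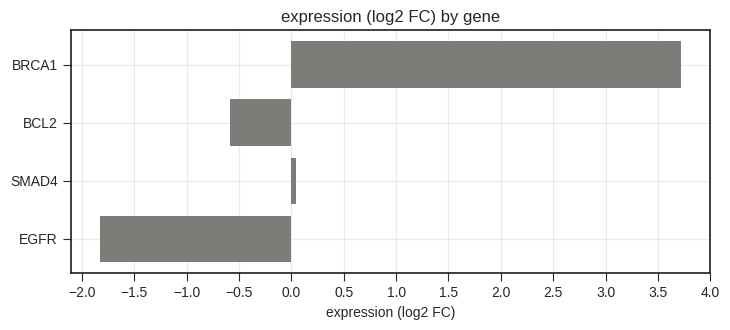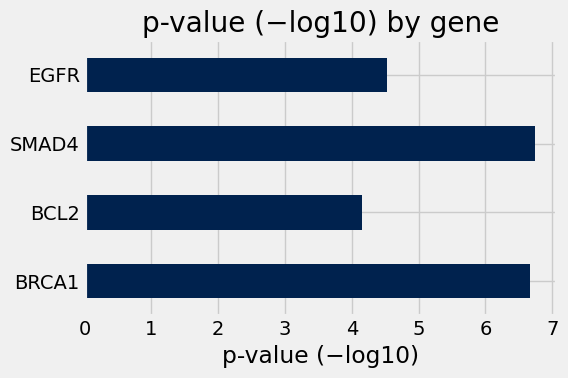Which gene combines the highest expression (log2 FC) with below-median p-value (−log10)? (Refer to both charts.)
BCL2

Chart 2 median p-value (−log10) ≈ 6; below-median genes: BCL2, EGFR. Among those, BCL2 has the highest expression (log2 FC) (≈ -0.5).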